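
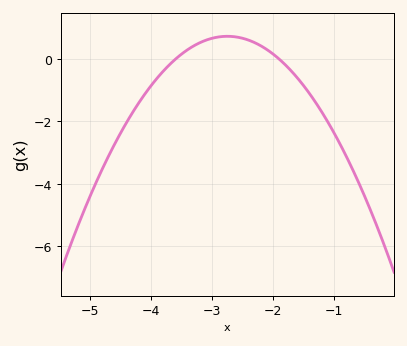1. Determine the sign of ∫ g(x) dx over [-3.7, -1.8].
positive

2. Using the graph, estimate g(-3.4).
0.4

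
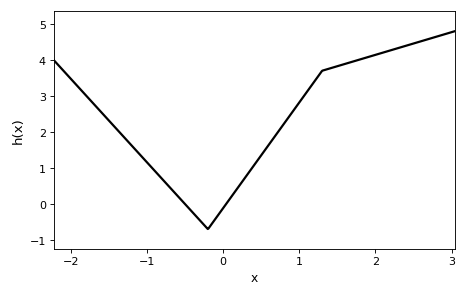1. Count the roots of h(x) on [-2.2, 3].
2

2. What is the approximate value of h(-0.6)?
0.2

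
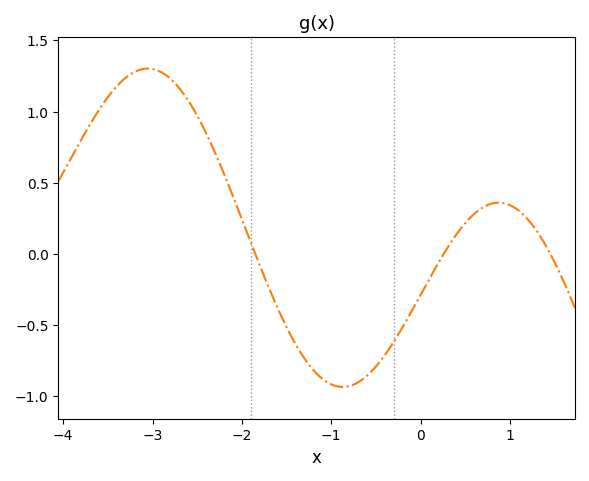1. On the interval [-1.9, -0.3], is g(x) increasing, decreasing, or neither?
neither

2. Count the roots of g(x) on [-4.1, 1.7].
3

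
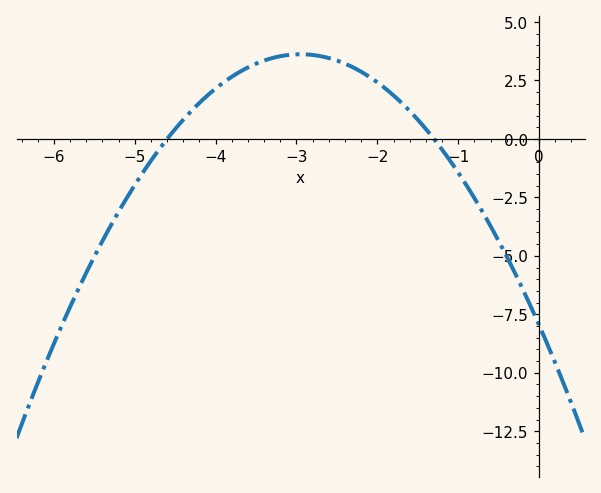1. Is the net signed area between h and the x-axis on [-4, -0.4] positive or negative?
positive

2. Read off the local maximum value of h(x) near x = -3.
3.6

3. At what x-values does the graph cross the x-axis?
-4.6, -1.3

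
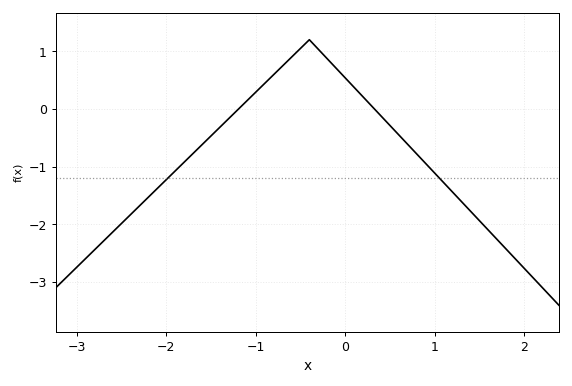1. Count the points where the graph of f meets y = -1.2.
2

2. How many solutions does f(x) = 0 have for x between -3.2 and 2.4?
2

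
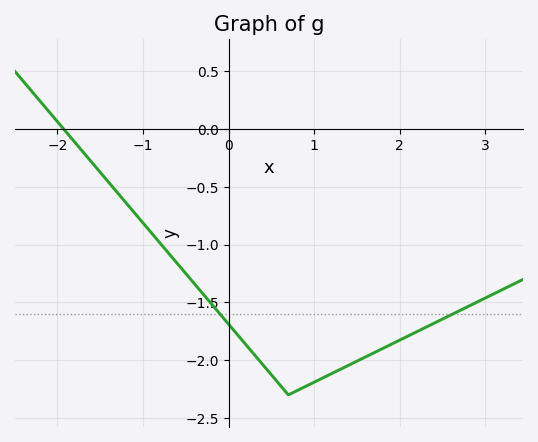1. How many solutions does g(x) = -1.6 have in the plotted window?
2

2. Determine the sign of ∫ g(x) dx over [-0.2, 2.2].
negative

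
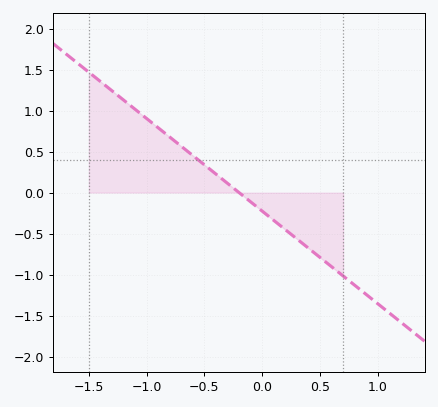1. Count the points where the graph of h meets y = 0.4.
1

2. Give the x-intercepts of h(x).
-0.2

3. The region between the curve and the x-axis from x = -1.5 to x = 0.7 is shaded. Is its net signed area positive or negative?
positive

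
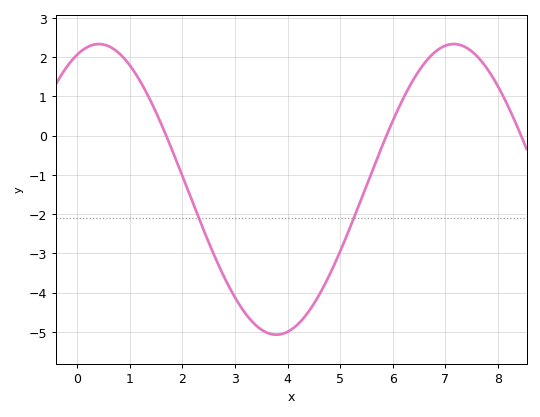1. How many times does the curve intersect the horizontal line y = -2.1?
2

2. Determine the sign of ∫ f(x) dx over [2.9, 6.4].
negative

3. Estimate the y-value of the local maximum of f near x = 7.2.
2.33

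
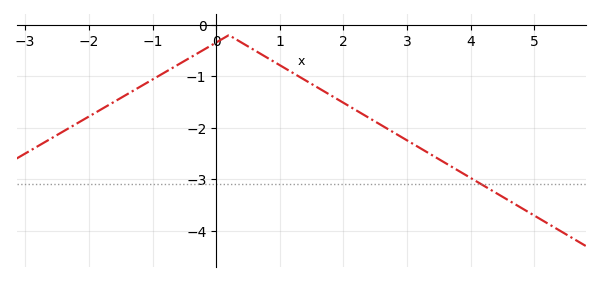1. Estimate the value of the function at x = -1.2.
-1.2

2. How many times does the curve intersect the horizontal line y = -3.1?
1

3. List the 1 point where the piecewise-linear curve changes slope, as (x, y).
(0.2, -0.2)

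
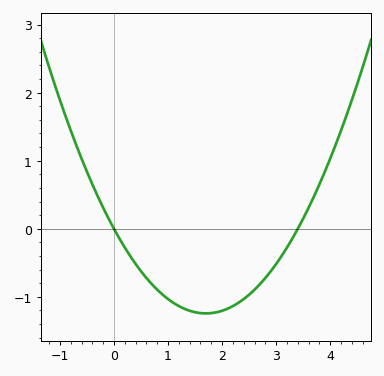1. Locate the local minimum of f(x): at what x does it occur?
1.7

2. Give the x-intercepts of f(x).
0, 3.4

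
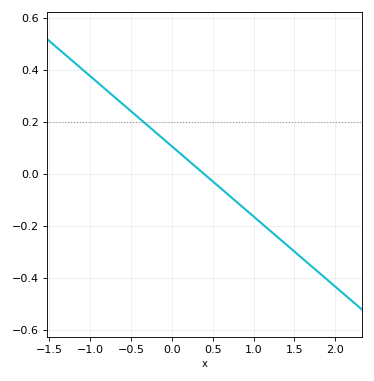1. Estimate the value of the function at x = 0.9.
-0.135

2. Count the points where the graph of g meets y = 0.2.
1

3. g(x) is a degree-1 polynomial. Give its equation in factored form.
y = -0.27(x - 0.4)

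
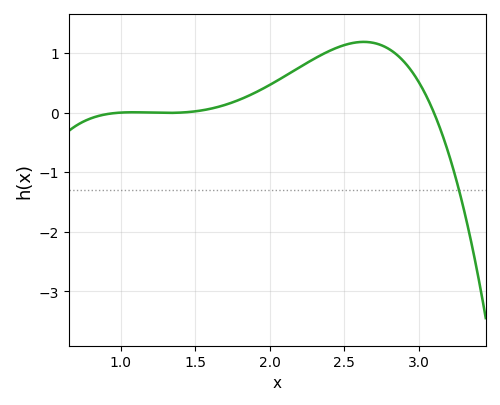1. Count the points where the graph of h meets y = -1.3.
1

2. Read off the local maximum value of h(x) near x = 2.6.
1.2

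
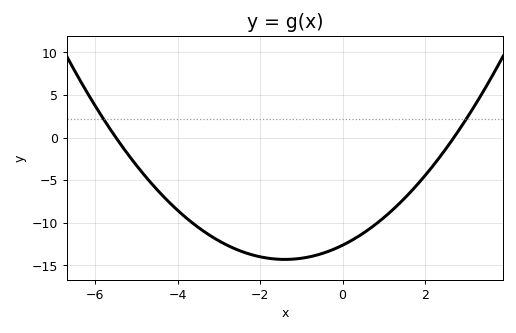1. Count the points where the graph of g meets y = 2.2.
2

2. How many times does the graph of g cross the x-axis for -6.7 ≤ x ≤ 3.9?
2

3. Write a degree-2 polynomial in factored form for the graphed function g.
y = 0.85(x + 5.5)(x - 2.7)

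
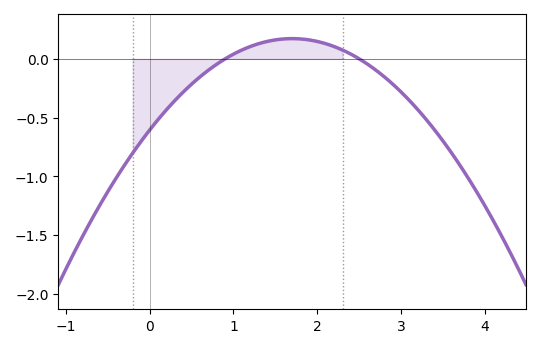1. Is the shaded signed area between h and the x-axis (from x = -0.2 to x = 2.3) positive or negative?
negative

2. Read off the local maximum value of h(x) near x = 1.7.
0.15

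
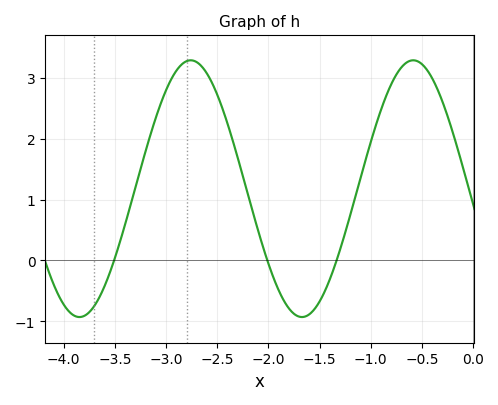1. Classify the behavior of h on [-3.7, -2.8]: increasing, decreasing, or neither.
increasing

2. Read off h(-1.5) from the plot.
-0.7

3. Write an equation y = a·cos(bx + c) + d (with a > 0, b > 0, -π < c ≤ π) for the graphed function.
y = 2.11cos(2.9x + 1.7) + 1.18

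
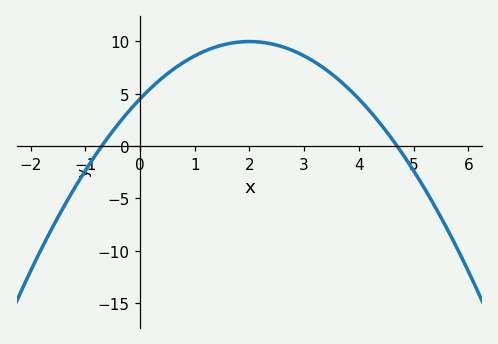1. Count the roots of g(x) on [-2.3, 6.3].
2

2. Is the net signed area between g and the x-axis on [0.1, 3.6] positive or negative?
positive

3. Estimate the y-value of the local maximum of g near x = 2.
9.99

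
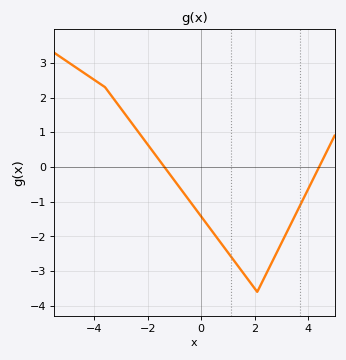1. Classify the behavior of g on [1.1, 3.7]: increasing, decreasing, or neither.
neither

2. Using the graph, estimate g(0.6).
-2.05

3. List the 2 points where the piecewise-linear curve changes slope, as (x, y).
(-3.6, 2.3); (2.1, -3.6)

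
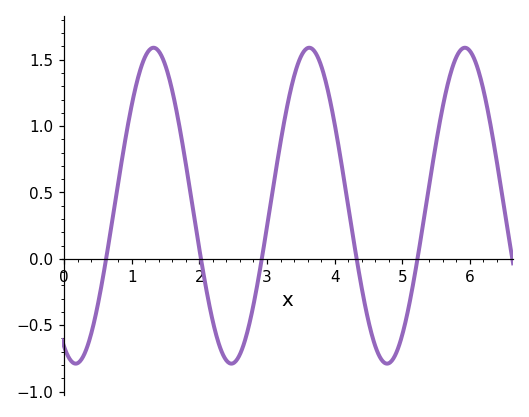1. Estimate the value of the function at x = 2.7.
-0.569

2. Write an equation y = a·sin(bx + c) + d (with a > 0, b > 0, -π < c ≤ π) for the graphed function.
y = 1.19sin(2.73x - 2.04) + 0.4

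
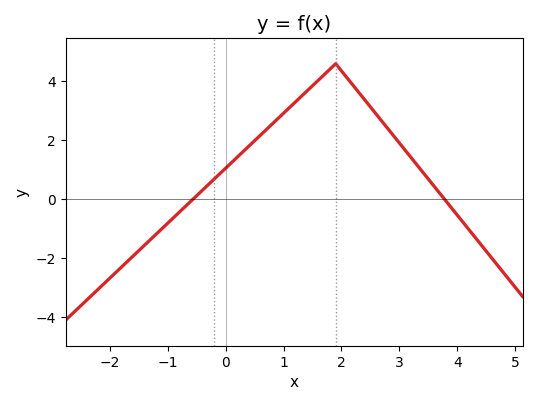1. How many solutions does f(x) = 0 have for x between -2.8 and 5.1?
2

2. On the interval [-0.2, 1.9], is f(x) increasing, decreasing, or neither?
increasing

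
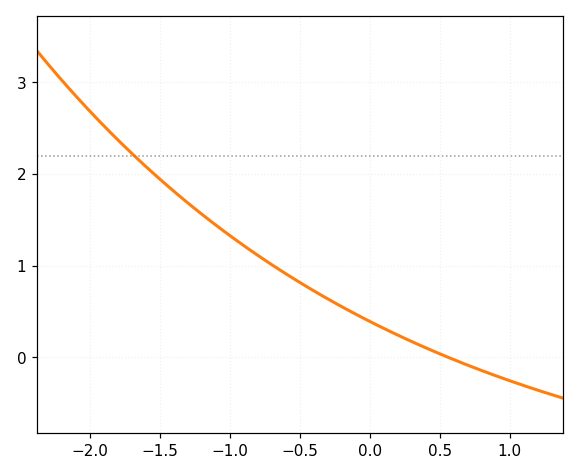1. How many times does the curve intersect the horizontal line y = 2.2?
1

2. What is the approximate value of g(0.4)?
0.102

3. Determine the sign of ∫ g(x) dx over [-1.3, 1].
positive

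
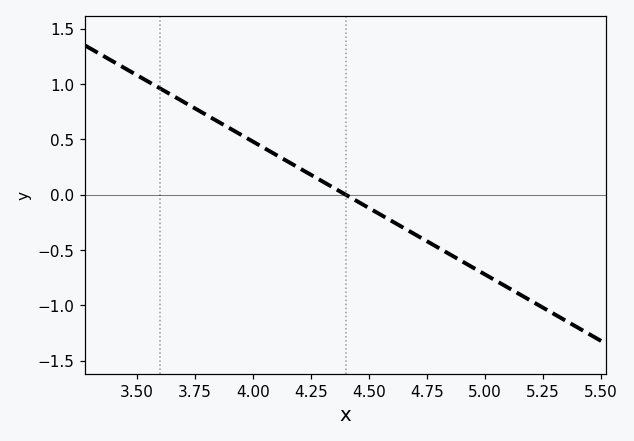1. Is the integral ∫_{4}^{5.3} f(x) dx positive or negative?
negative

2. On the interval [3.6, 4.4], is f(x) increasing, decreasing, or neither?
decreasing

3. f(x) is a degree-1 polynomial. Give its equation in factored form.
y = -1.2(x - 4.4)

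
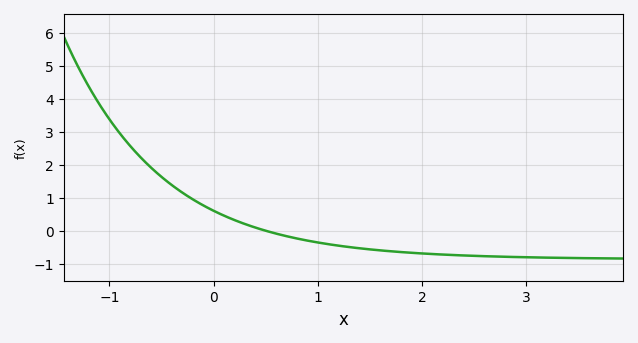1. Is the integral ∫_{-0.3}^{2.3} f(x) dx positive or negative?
negative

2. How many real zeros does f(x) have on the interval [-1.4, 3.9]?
1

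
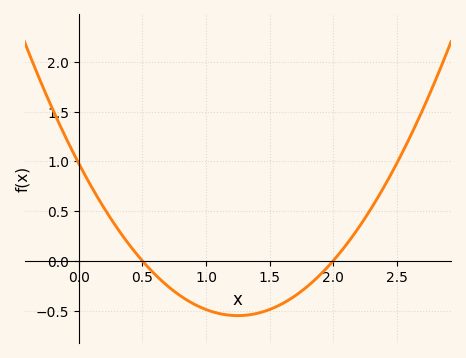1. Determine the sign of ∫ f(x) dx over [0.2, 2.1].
negative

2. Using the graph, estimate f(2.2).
0.35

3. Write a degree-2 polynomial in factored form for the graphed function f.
y = 0.98(x - 0.5)(x - 2)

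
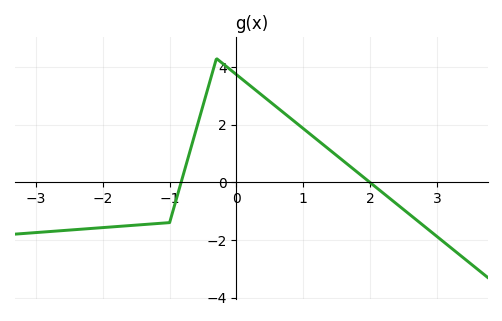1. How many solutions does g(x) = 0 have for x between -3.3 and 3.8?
2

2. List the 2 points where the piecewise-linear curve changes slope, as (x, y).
(-1, -1.4); (-0.3, 4.3)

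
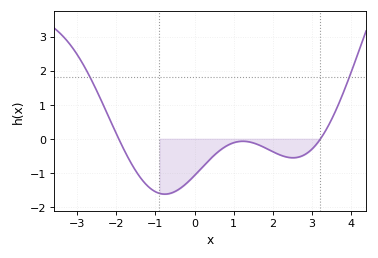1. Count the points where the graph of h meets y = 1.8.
2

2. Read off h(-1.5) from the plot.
-1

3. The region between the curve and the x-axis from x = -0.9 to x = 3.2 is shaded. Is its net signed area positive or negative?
negative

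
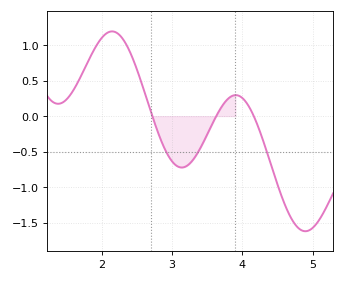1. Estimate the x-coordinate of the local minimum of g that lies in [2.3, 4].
3.1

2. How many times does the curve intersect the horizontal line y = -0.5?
3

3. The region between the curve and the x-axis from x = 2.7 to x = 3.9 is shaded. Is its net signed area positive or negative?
negative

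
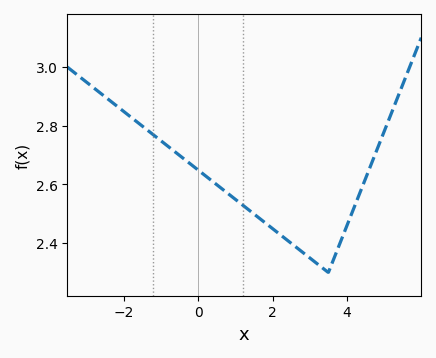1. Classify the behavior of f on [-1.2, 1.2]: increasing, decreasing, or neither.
decreasing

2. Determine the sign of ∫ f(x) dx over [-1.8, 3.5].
positive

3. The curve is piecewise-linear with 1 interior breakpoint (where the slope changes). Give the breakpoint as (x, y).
(3.5, 2.3)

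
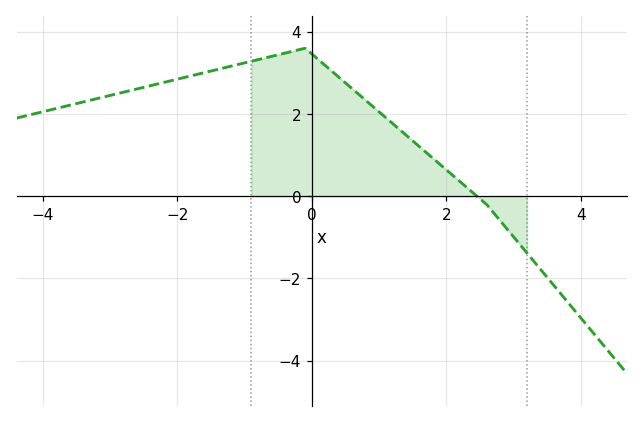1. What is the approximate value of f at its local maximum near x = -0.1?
3.6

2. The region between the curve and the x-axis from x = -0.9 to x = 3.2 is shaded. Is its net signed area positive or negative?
positive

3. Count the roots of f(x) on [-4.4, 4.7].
1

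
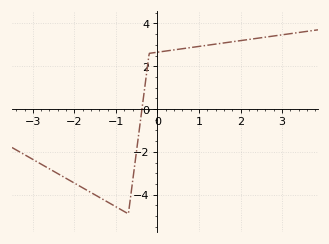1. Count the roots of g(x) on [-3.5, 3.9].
1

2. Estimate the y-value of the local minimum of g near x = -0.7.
-4.9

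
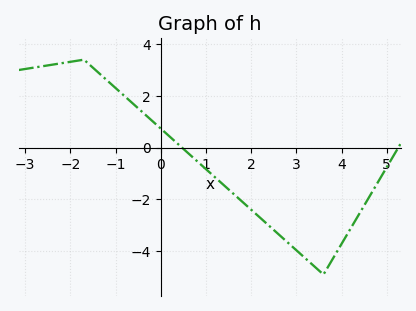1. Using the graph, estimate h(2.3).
-2.8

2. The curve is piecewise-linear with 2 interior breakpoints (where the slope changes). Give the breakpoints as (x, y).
(-1.7, 3.4); (3.6, -4.9)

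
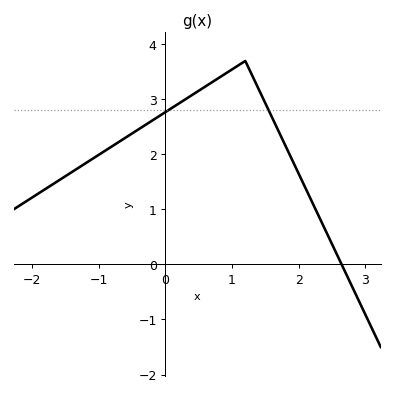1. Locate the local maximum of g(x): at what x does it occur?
1.2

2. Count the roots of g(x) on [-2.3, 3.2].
1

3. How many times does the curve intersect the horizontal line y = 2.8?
2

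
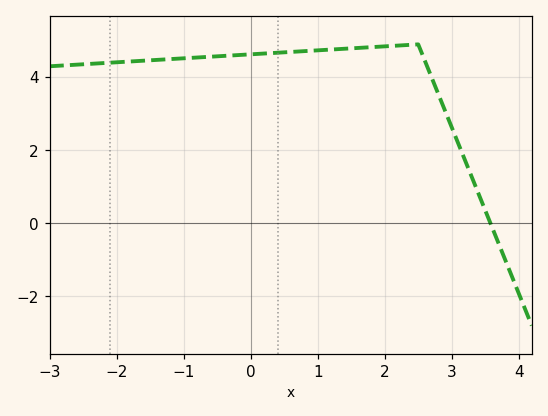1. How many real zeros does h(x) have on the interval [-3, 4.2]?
1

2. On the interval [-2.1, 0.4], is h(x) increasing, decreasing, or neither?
increasing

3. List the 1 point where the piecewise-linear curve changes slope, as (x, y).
(2.5, 4.9)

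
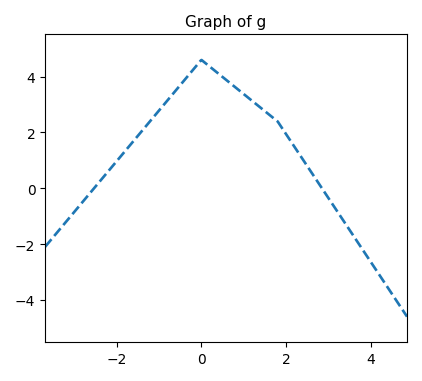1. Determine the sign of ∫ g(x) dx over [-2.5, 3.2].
positive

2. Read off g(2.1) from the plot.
1.71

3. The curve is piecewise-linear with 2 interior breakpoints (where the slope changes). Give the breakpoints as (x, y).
(0, 4.6); (1.8, 2.4)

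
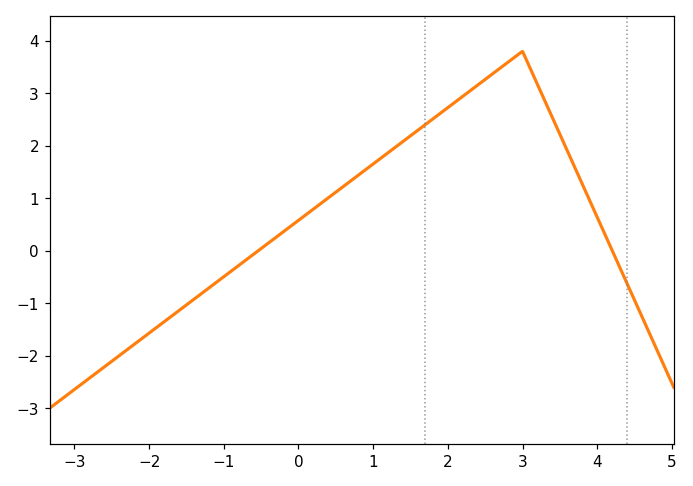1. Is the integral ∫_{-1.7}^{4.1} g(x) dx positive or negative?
positive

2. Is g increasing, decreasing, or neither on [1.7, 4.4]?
neither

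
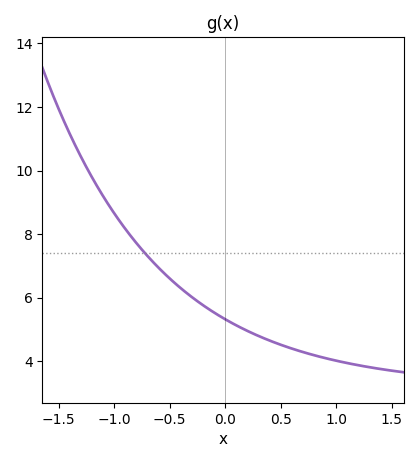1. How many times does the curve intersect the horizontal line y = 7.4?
1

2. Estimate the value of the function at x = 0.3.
4.79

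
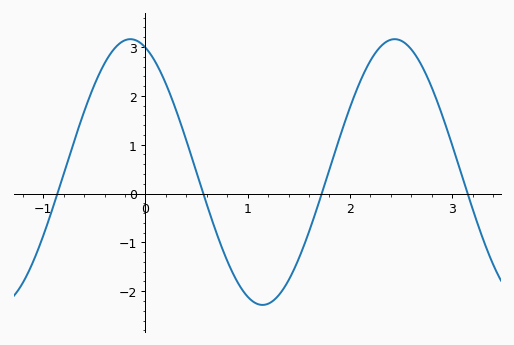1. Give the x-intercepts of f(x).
-0.861, 0.565, 1.72, 3.15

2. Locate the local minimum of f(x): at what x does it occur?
1.15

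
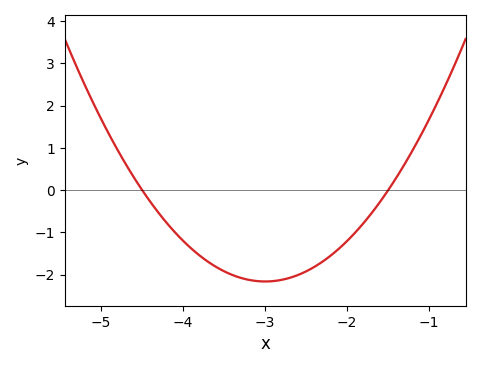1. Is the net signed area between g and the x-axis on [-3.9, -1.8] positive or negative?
negative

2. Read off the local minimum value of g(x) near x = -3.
-2.2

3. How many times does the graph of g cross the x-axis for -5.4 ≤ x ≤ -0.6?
2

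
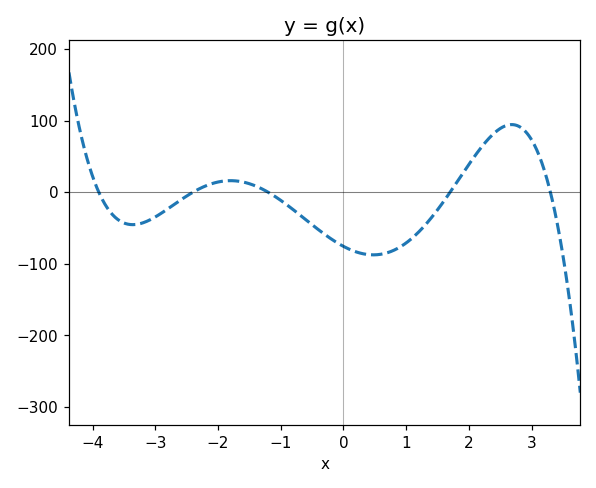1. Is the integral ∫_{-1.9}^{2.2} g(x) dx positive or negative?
negative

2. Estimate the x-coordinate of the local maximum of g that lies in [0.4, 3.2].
2.6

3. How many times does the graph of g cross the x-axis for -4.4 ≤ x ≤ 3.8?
5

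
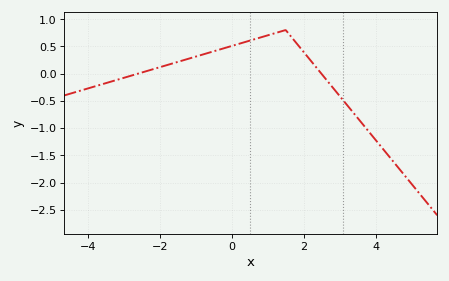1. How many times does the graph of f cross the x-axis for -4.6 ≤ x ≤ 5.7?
2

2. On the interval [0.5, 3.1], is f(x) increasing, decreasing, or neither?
neither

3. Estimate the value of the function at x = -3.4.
-0.15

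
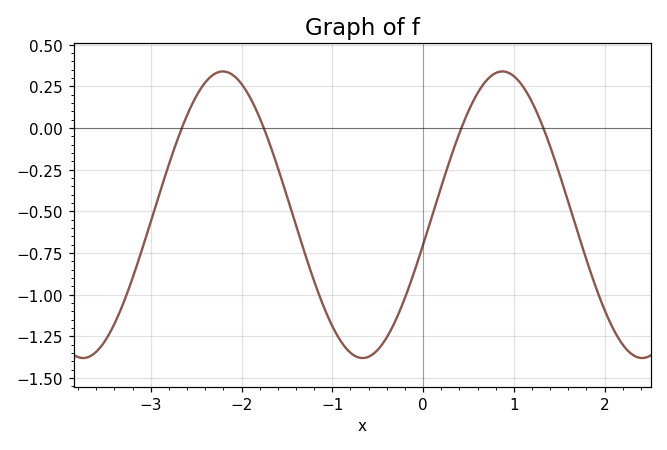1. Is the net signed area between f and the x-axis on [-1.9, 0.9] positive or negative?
negative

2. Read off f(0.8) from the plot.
0.33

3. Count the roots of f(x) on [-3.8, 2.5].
4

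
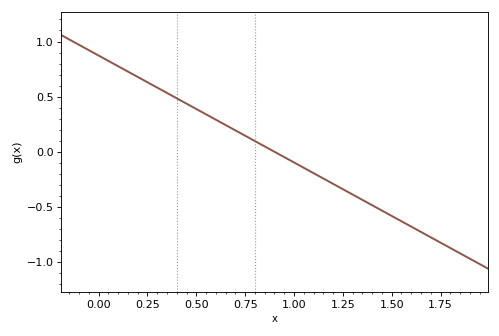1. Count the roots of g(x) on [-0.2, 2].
1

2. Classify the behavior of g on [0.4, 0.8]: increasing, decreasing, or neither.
decreasing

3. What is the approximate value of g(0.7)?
0.194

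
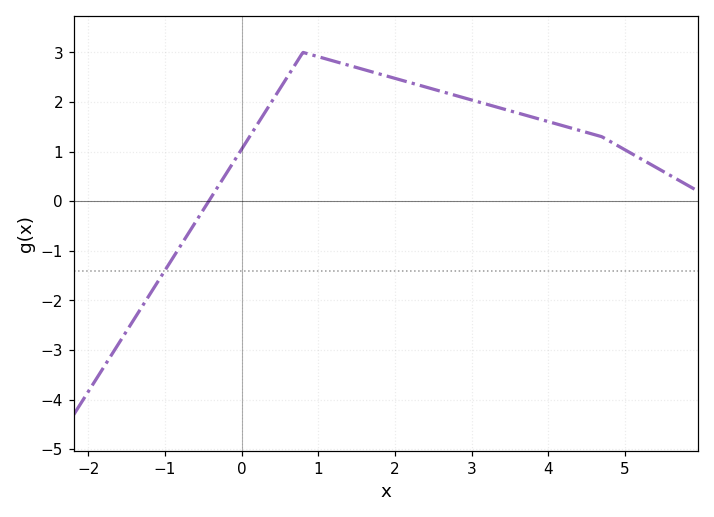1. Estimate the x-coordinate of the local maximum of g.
0.801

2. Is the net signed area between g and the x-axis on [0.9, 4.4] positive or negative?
positive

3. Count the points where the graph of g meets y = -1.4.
1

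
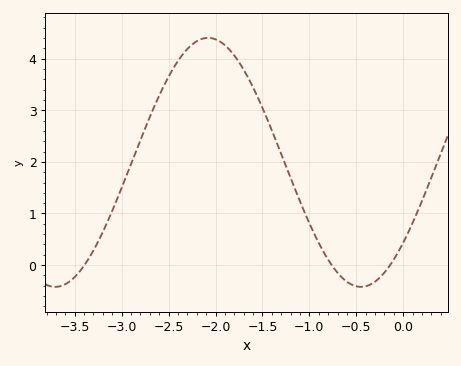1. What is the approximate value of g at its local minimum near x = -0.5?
-0.42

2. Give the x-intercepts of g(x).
-3.4, -0.762, -0.141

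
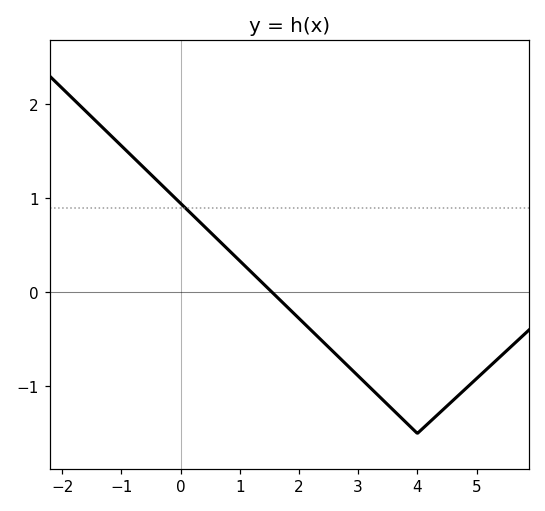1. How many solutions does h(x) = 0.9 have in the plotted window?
1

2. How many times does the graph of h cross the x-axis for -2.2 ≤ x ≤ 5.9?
1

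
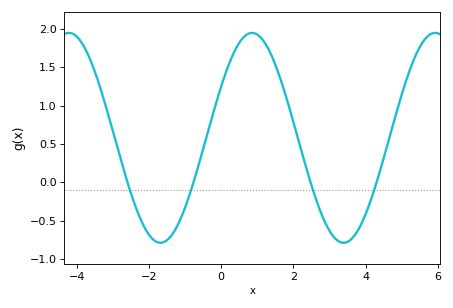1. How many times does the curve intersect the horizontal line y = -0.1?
4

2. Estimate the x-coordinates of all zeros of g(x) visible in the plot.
-2.59, -0.764, 2.47, 4.3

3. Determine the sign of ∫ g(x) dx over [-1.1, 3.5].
positive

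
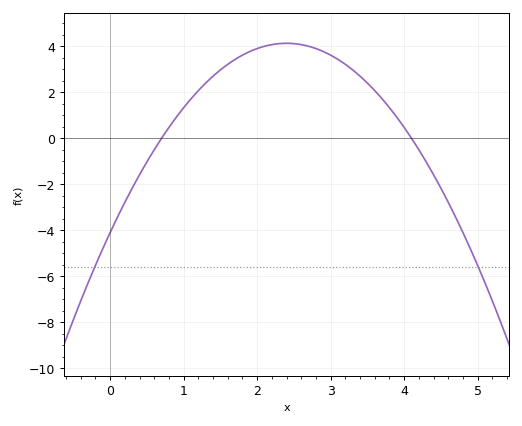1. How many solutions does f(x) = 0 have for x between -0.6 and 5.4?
2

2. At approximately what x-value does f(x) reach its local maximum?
2.4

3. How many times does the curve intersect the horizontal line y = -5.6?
2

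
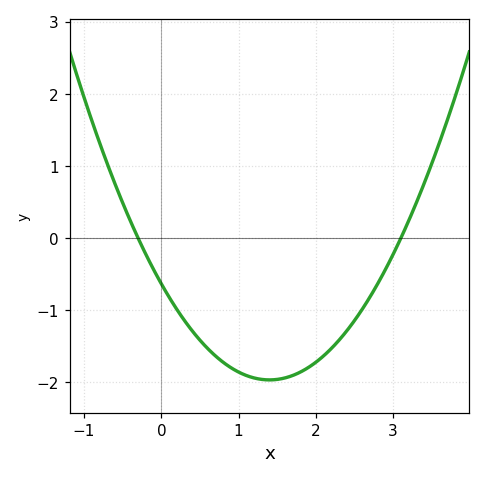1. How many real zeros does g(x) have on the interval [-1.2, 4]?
2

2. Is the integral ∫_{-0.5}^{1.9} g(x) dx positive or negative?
negative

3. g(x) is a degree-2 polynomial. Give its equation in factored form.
y = 0.68(x + 0.3)(x - 3.1)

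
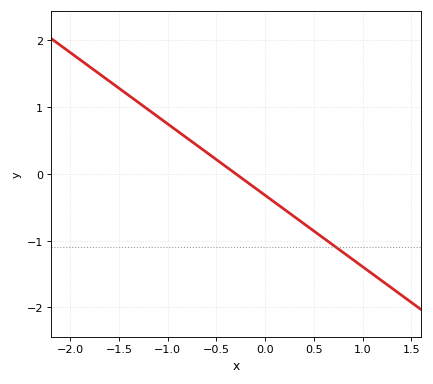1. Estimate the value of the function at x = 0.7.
-1.1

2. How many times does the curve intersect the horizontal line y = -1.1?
1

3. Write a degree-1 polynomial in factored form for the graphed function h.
y = -1.07(x + 0.3)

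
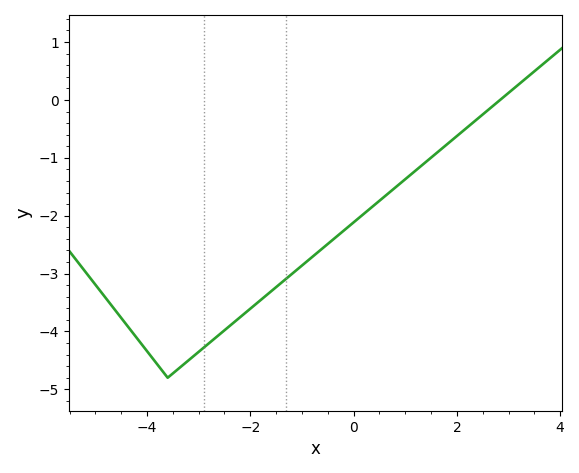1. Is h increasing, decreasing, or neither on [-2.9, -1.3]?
increasing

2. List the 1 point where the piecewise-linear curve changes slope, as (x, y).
(-3.6, -4.8)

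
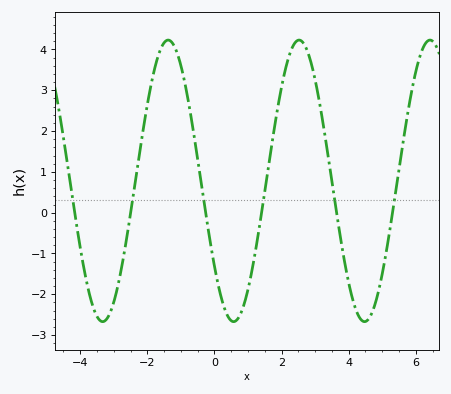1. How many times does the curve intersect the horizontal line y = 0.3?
6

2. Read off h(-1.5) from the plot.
4.2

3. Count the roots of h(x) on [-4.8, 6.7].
6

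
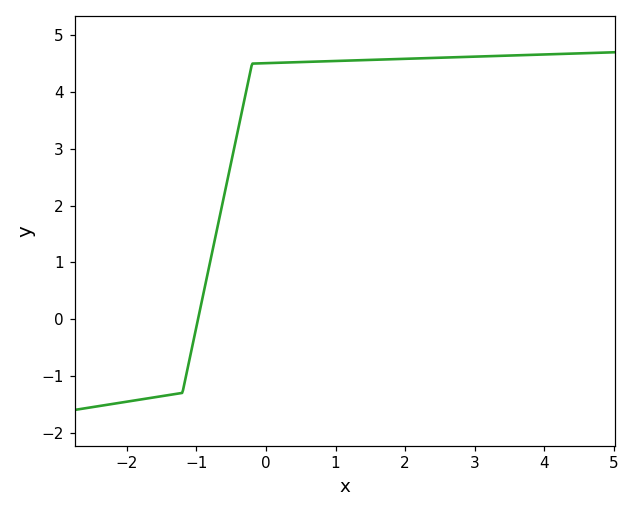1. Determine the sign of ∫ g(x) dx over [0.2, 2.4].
positive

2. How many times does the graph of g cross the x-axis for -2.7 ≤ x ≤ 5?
1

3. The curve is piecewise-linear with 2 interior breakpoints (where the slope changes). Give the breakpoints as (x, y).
(-1.2, -1.3); (-0.2, 4.5)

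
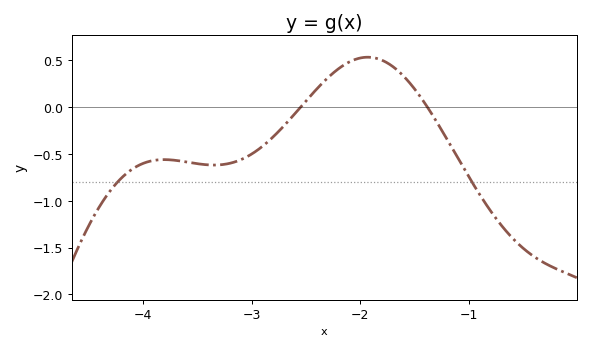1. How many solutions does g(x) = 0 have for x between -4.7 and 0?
2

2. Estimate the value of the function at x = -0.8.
-1.11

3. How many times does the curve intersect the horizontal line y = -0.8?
2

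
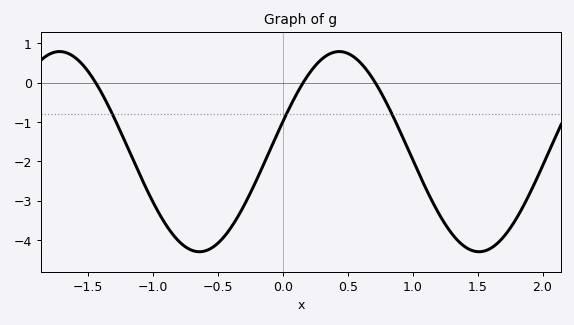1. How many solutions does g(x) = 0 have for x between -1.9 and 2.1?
3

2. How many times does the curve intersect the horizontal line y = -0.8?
3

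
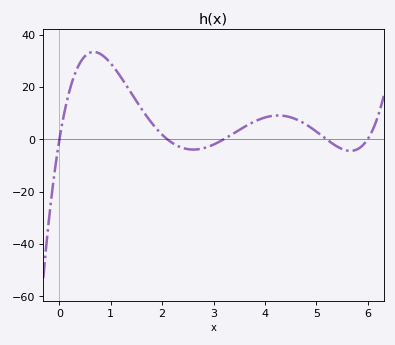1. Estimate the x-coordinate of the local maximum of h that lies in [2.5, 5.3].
4.26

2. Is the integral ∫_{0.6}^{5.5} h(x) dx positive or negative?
positive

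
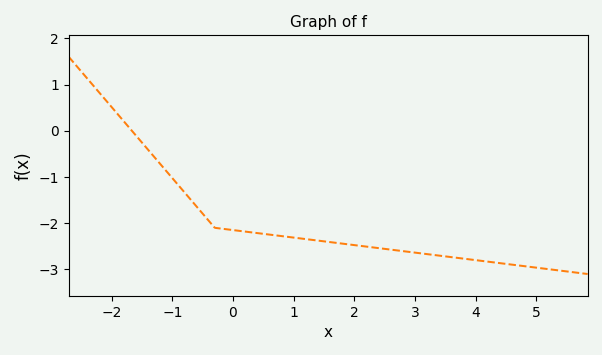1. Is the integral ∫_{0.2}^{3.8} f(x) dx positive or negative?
negative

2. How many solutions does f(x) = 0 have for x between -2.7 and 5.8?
1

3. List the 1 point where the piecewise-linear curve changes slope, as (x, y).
(-0.3, -2.1)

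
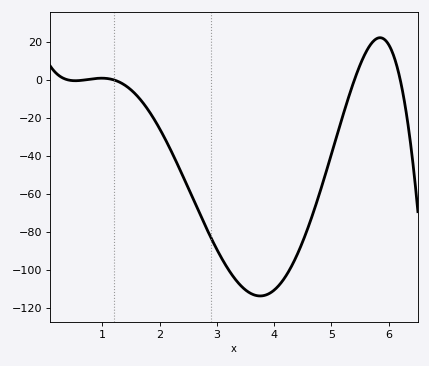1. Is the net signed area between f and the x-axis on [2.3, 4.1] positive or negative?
negative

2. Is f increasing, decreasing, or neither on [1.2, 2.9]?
decreasing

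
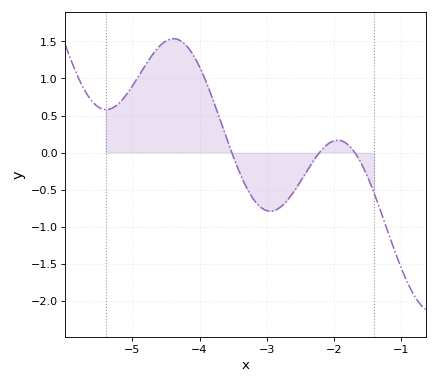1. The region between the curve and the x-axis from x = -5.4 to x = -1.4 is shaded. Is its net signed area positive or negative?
positive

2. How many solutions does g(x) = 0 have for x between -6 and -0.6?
3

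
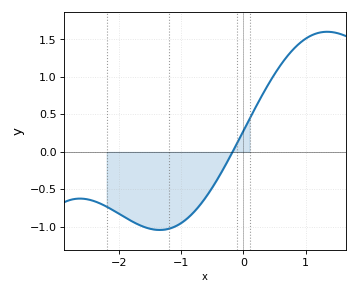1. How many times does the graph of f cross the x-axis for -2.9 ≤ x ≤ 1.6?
1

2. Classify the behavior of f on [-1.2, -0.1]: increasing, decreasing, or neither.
increasing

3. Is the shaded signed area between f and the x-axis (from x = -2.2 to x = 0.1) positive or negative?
negative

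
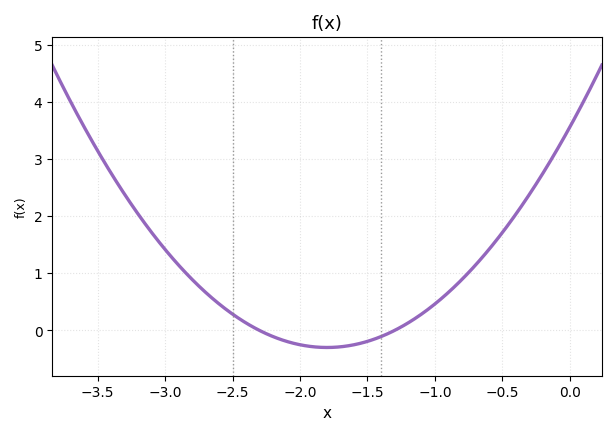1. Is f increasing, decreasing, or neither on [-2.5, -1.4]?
neither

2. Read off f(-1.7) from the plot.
-0.286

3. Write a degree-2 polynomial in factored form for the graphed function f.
y = 1.19(x + 2.3)(x + 1.3)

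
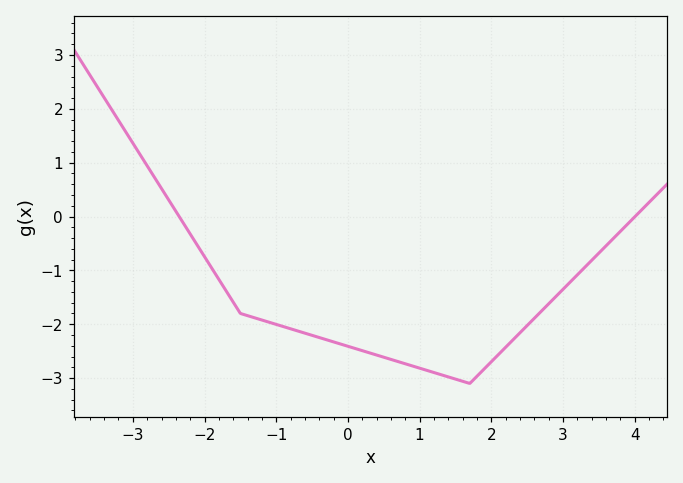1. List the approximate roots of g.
-2.4, 4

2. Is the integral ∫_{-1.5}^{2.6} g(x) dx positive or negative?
negative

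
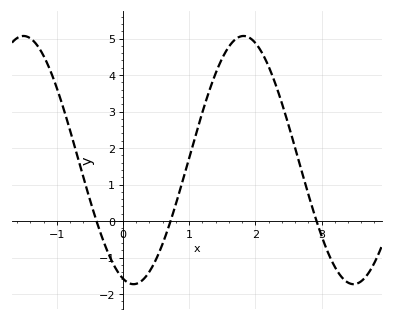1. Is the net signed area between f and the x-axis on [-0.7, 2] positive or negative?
positive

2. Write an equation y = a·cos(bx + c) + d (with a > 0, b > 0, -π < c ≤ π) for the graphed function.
y = 3.4cos(1.9x + 2.8) + 1.67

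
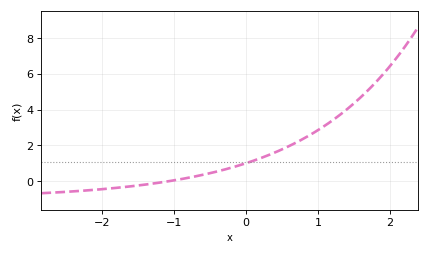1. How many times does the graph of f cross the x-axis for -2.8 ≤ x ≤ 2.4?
1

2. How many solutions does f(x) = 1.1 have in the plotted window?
1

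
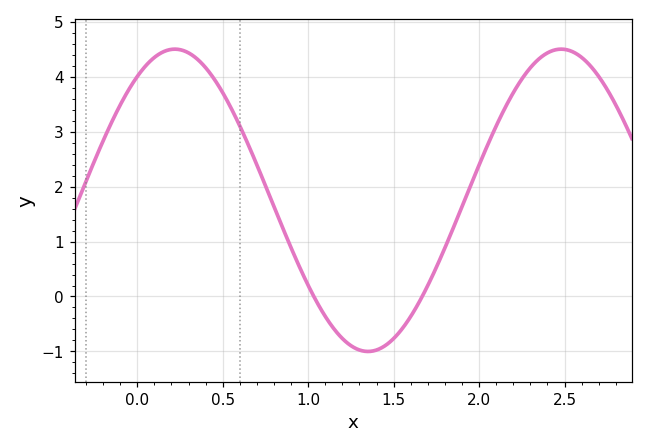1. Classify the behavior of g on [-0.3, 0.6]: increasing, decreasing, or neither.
neither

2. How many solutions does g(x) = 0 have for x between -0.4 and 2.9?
2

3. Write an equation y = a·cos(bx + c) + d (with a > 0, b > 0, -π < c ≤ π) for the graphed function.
y = 2.75cos(2.78x - 0.612) + 1.75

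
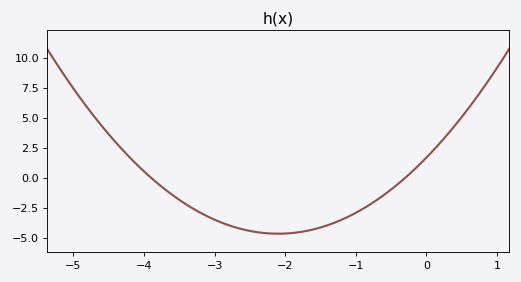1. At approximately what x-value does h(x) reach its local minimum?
-2.1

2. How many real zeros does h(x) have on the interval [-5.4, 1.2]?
2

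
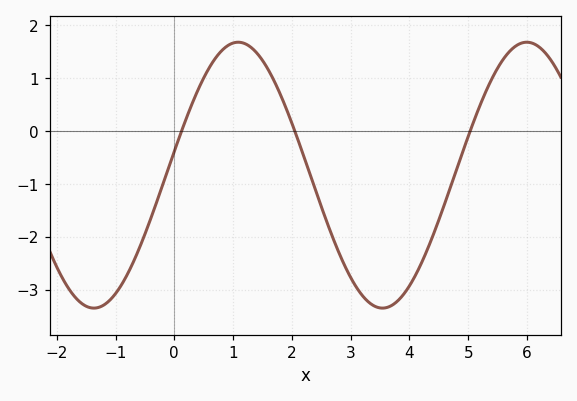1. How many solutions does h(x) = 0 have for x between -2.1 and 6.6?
3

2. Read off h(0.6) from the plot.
1.2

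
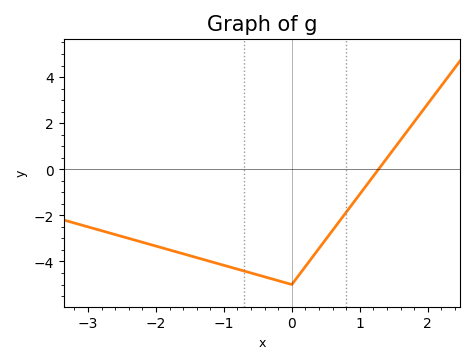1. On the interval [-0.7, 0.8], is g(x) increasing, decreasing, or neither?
neither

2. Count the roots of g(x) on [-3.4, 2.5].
1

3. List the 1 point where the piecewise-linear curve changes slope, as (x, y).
(0, -5)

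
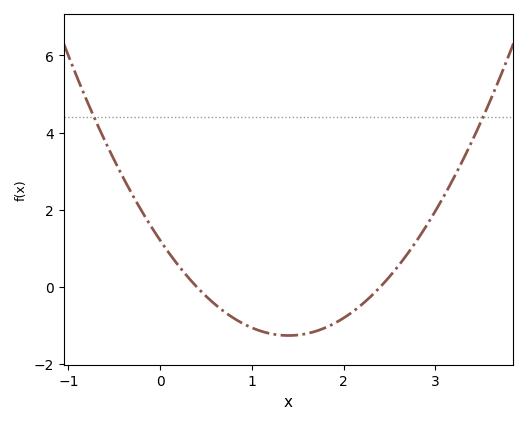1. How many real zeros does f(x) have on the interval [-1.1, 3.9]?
2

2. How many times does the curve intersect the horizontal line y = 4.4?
2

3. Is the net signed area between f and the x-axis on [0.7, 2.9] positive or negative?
negative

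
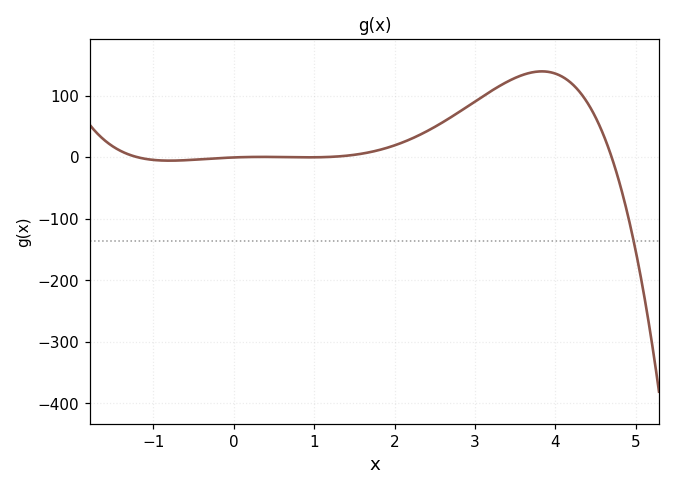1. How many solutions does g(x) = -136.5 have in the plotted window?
1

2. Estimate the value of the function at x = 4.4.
88.2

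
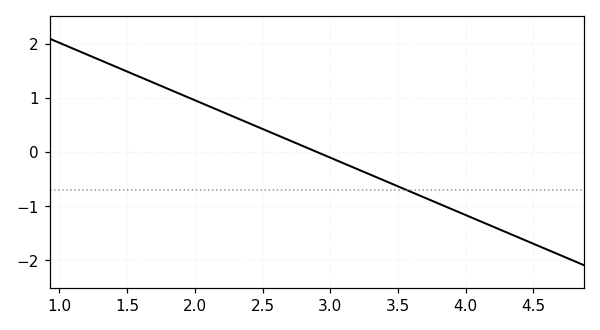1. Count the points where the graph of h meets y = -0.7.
1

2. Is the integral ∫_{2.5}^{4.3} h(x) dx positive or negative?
negative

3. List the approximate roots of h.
2.9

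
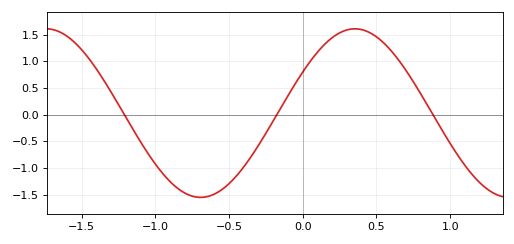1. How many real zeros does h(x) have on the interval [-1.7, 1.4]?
3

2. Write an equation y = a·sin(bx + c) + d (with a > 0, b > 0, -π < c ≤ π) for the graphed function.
y = 1.58sin(3x + 0.51) + 0.03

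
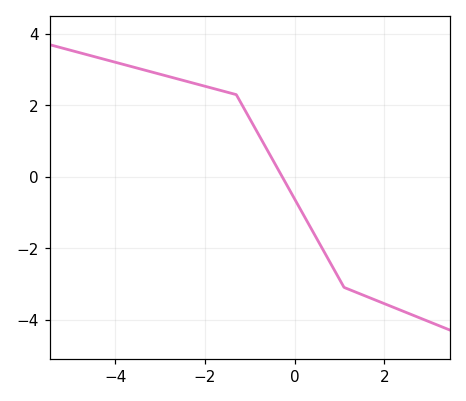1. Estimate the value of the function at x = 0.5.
-1.8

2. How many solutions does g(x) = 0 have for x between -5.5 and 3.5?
1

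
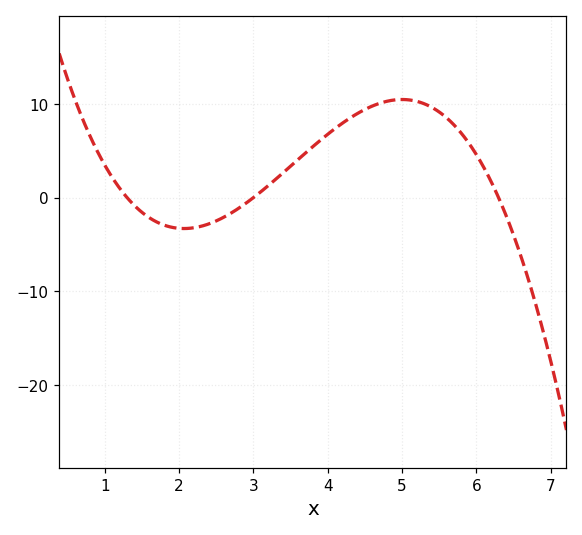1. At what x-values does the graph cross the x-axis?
1.3, 3, 6.3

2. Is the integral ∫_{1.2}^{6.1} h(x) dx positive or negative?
positive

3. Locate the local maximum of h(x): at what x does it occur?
5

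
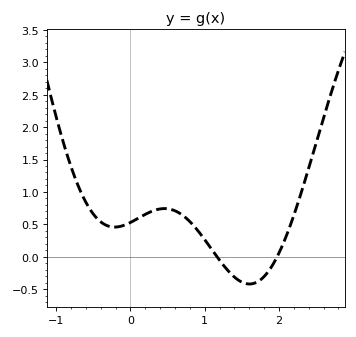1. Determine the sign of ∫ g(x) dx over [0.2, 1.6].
positive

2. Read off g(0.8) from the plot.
0.543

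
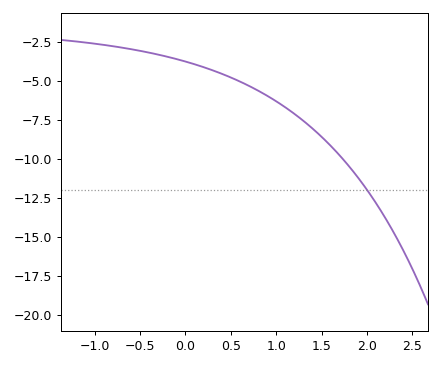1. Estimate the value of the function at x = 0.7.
-5.4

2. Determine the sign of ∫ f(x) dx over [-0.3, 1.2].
negative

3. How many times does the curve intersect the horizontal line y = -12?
1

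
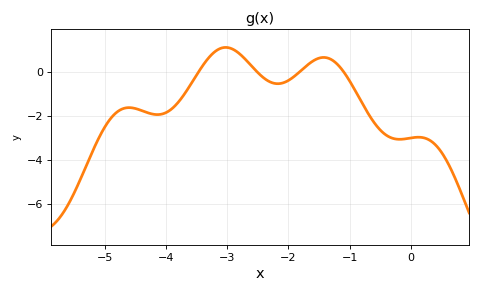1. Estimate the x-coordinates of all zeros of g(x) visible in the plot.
-3.5, -2.5, -1.8, -1.1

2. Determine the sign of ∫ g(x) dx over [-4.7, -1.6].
negative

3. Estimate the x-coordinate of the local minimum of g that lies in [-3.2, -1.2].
-2.2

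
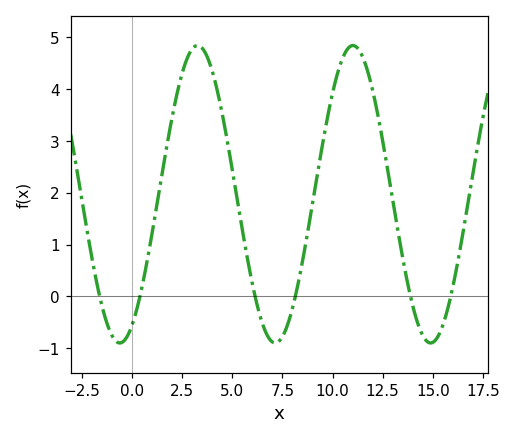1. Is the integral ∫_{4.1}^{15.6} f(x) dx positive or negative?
positive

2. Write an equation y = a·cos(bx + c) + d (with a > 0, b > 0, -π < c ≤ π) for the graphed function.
y = 2.87cos(0.81x - 2.64) + 1.97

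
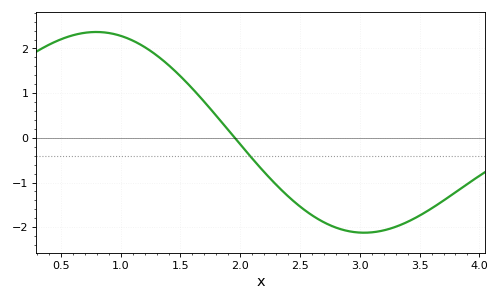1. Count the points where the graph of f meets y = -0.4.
1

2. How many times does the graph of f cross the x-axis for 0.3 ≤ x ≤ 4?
1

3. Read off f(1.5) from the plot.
1.4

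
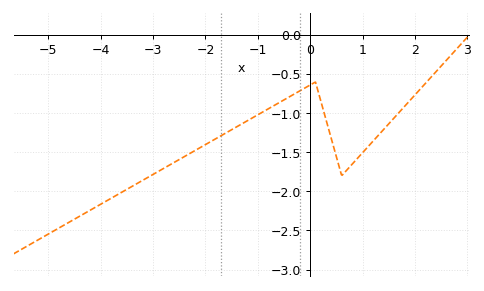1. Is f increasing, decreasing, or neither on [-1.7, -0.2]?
increasing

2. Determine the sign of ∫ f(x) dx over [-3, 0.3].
negative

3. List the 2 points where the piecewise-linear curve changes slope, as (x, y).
(0.1, -0.6); (0.6, -1.8)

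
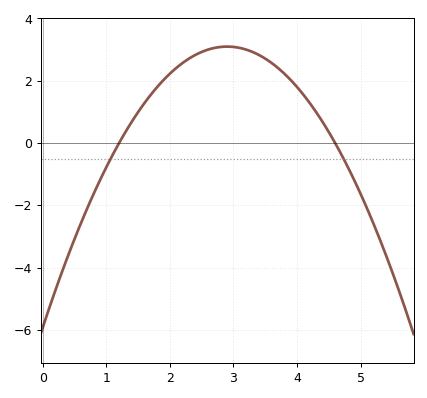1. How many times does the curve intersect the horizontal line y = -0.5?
2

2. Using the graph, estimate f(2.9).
3.09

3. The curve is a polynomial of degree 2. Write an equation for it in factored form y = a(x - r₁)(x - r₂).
y = -1.07(x - 1.2)(x - 4.6)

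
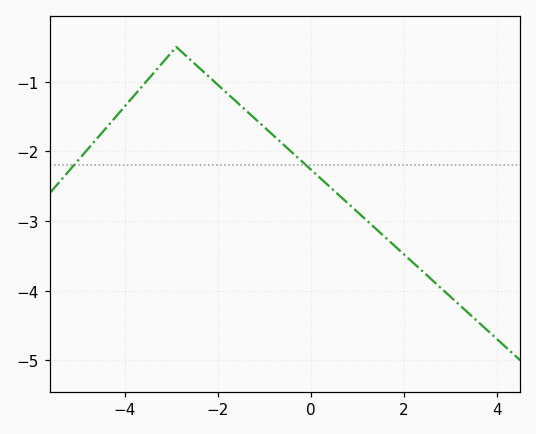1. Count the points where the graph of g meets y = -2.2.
2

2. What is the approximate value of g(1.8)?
-3.4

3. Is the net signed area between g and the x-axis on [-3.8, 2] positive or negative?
negative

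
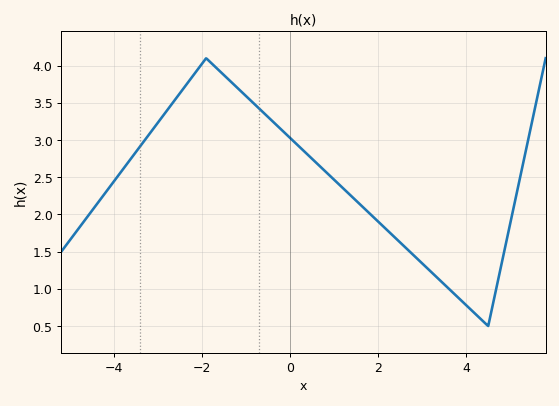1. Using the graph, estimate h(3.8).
0.9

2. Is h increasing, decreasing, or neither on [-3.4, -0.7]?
neither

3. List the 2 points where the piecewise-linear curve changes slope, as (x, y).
(-1.9, 4.1); (4.5, 0.5)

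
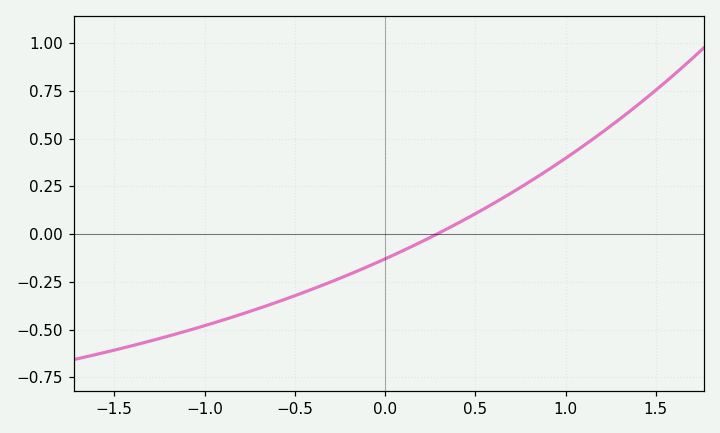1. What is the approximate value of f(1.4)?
0.676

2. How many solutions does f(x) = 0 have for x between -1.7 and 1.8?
1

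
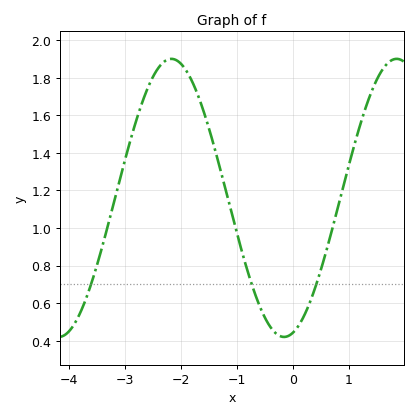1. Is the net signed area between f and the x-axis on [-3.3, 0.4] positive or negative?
positive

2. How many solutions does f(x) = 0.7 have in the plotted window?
3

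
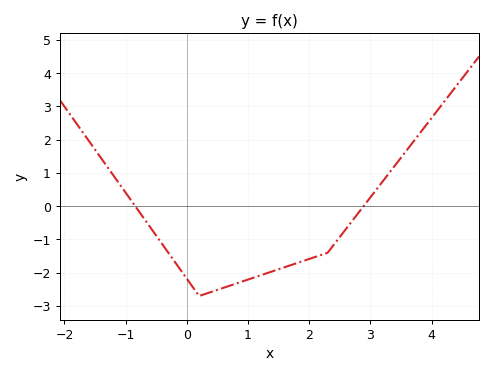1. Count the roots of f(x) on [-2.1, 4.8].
2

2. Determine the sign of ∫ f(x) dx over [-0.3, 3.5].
negative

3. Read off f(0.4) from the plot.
-2.6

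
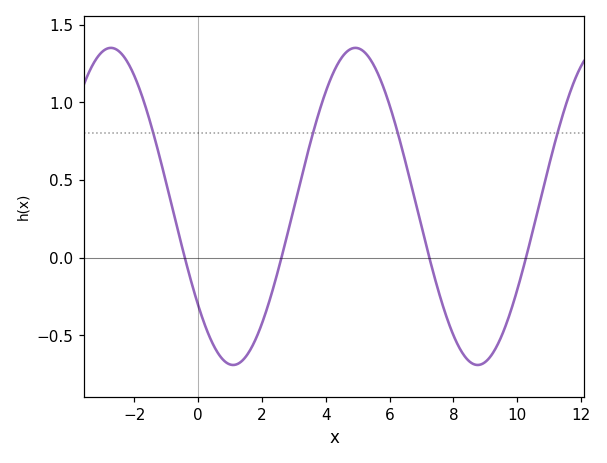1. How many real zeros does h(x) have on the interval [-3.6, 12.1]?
4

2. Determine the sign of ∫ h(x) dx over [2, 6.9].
positive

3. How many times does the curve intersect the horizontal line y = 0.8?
4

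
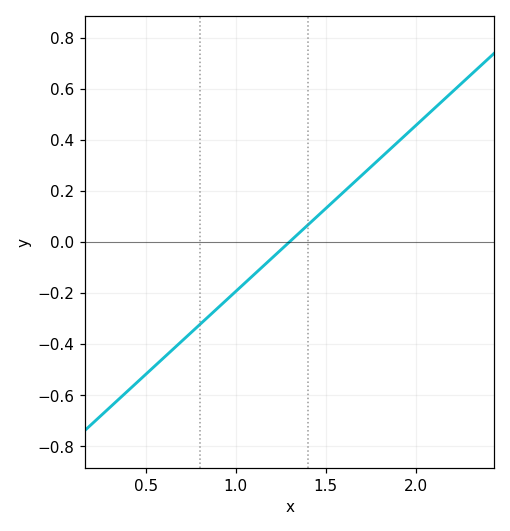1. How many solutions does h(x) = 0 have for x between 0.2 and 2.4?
1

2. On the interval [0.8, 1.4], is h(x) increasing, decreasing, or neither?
increasing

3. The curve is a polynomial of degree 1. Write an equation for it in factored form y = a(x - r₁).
y = 0.65(x - 1.3)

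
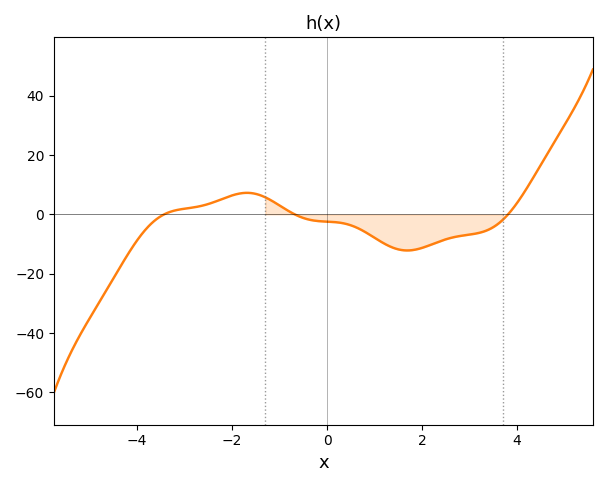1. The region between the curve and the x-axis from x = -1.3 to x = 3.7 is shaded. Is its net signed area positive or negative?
negative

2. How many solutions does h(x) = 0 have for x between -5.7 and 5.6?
3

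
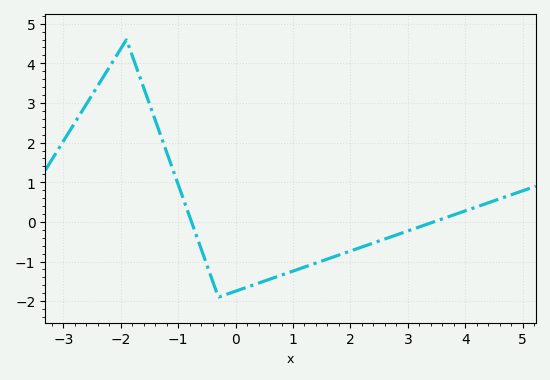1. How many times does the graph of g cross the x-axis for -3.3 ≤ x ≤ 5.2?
2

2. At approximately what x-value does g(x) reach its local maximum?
-2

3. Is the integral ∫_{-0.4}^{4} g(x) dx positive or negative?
negative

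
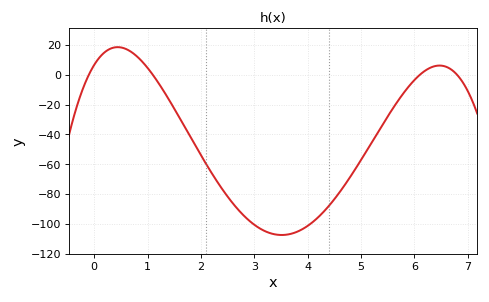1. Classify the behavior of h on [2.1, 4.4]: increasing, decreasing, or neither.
neither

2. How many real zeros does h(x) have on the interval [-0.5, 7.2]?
4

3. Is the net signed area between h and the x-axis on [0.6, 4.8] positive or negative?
negative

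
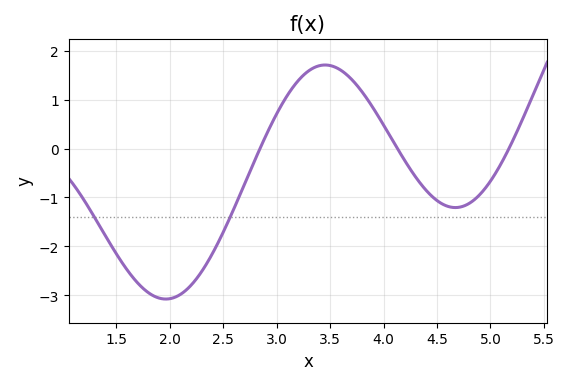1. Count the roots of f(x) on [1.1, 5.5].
3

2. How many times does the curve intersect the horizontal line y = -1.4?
2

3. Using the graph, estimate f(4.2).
-0.3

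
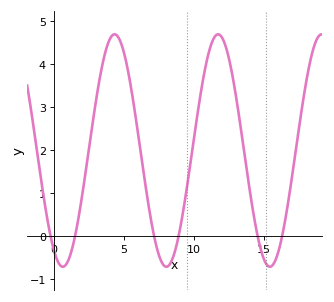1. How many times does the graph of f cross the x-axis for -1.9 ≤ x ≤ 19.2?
6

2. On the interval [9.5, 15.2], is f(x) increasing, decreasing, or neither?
neither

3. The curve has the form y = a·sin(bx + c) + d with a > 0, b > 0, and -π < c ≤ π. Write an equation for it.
y = 2.71sin(0.85x - 2.1) + 1.99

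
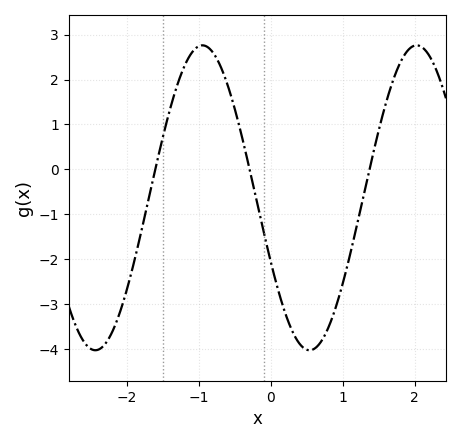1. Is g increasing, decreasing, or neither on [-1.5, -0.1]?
neither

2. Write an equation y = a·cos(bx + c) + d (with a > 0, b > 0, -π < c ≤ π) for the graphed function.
y = 3.39cos(2.11x + 2.01) - 0.63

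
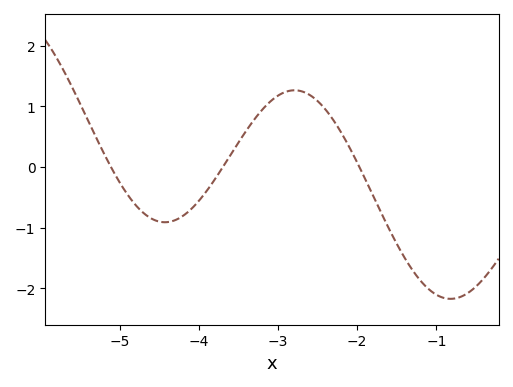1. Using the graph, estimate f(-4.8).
-0.626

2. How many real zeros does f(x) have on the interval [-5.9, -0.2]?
3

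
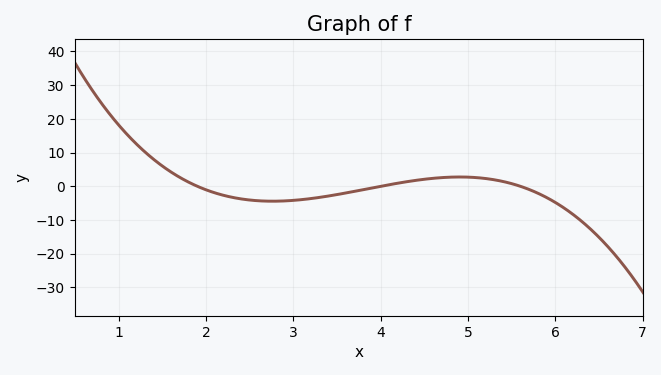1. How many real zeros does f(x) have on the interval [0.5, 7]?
3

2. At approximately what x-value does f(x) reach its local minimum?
2.76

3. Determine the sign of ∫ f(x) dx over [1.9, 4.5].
negative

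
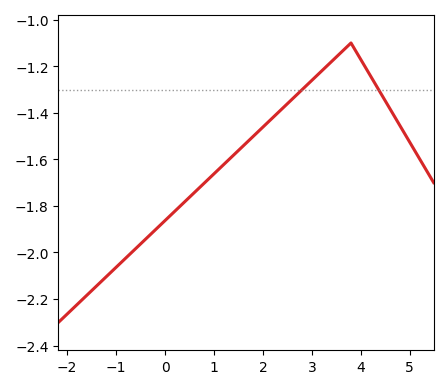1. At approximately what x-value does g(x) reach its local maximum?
3.8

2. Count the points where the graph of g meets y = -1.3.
2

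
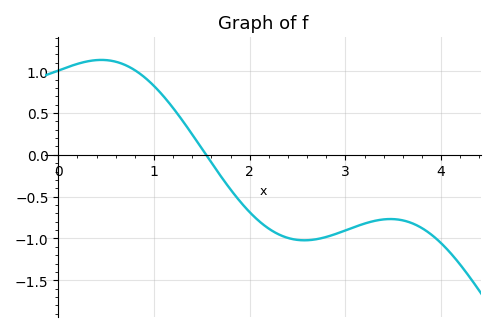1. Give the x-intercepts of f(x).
1.54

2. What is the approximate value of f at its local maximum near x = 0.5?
1.14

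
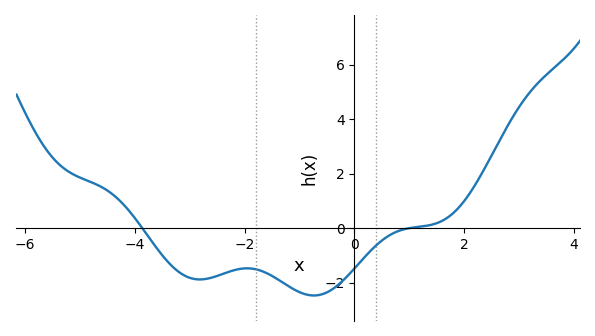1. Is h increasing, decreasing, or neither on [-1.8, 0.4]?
neither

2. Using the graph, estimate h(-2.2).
-1.55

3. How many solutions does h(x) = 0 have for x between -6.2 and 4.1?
2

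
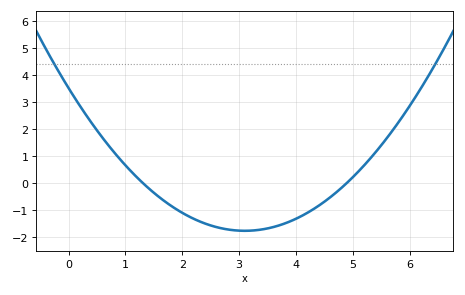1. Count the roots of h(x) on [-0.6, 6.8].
2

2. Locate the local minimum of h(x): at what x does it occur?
3.1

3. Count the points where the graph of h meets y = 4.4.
2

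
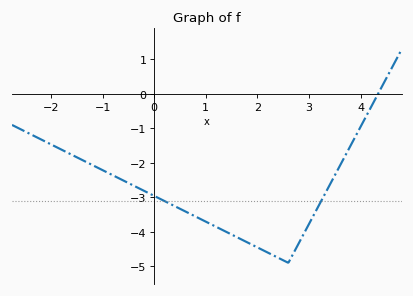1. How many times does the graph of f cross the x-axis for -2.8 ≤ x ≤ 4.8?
1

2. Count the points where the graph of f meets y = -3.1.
2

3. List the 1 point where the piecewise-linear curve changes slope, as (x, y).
(2.6, -4.9)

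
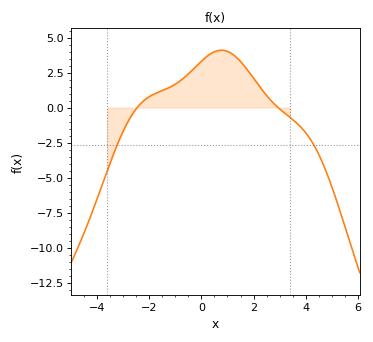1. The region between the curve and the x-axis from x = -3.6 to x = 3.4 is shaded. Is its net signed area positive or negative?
positive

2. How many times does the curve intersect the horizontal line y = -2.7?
2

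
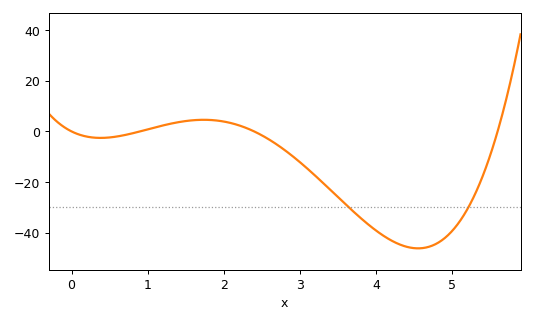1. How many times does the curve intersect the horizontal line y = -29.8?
2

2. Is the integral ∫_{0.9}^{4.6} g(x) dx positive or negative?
negative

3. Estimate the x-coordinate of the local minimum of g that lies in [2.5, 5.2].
4.56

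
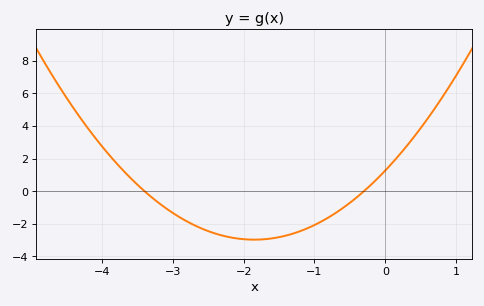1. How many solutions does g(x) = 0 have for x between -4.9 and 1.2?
2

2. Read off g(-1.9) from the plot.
-3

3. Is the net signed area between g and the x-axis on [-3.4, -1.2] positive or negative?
negative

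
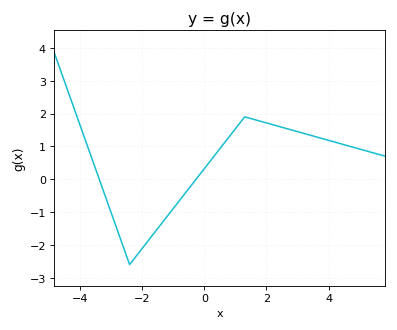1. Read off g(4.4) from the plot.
1.1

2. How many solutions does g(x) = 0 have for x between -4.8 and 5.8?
2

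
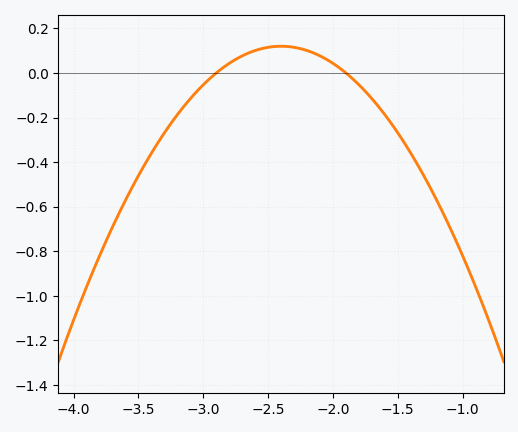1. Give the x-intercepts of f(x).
-2.9, -1.9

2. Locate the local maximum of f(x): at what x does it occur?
-2.4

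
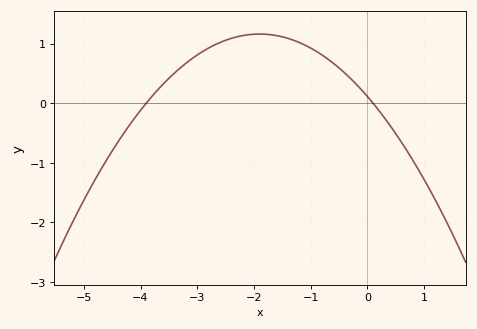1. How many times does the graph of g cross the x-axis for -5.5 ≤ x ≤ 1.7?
2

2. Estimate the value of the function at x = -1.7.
1.1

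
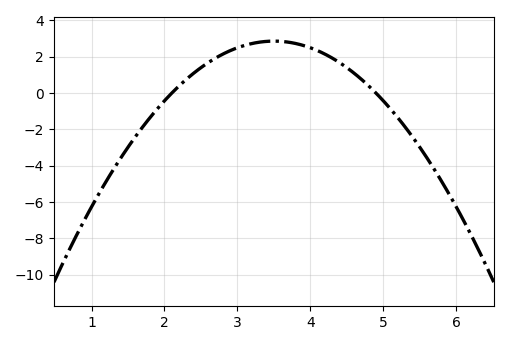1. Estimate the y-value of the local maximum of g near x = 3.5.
2.86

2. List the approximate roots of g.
2.1, 4.9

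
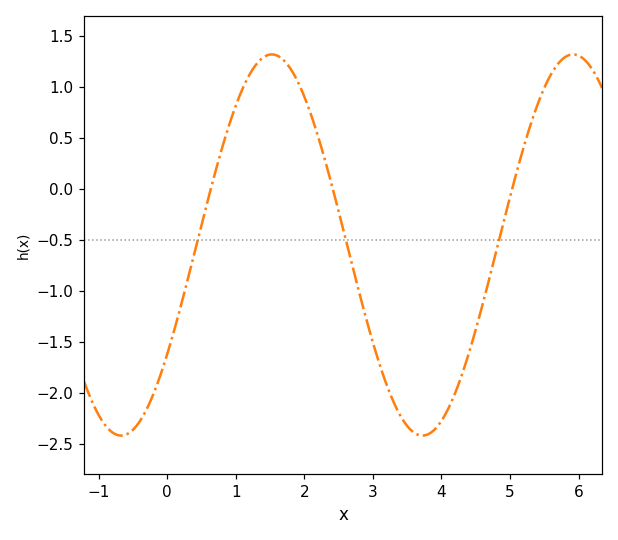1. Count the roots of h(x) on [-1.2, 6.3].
3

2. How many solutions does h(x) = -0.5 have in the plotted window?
3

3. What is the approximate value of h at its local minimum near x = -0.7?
-2.4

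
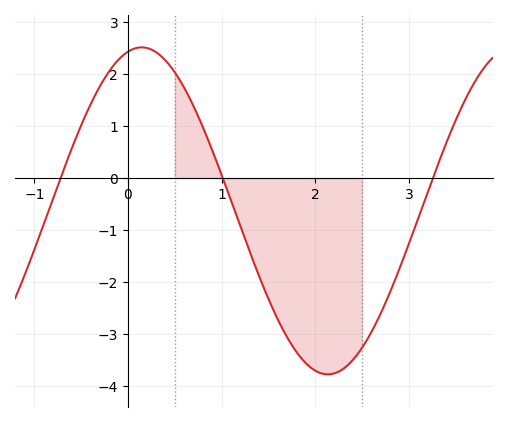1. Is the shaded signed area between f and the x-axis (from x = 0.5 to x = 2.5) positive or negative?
negative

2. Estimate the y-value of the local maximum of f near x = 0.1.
2.51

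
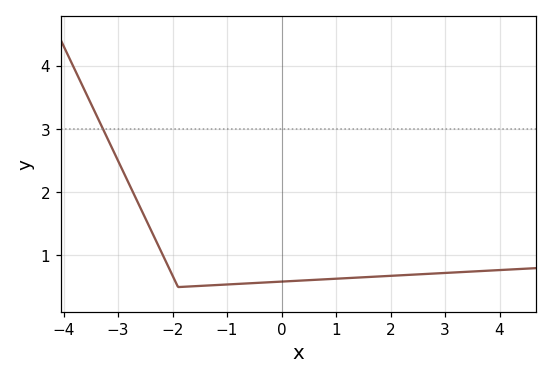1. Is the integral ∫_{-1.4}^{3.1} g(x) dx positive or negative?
positive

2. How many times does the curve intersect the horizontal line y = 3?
1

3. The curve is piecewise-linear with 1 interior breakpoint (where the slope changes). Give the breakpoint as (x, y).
(-1.9, 0.5)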